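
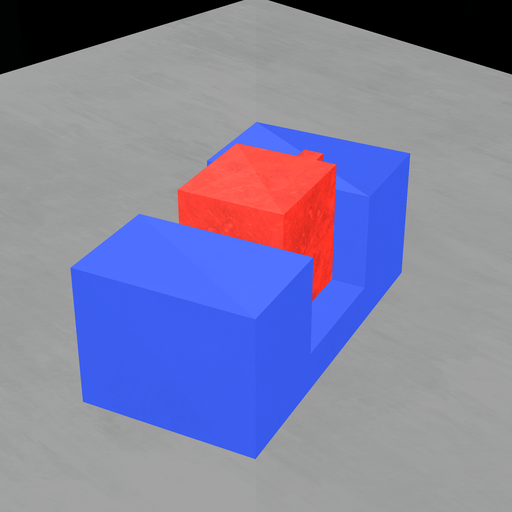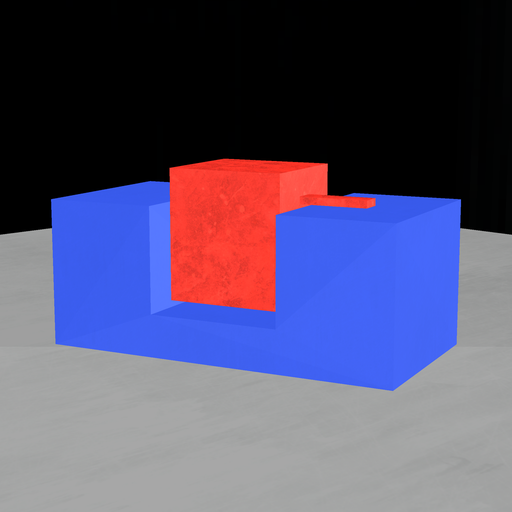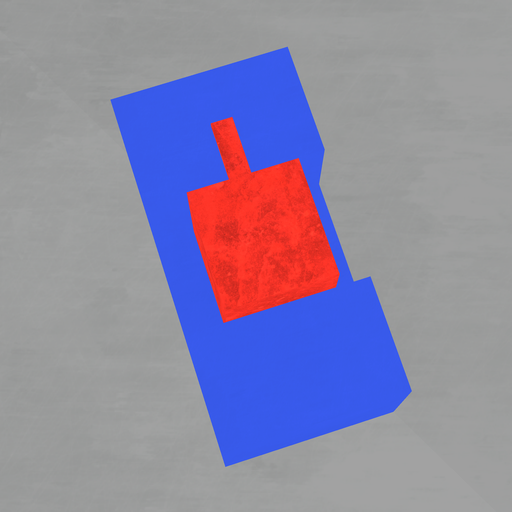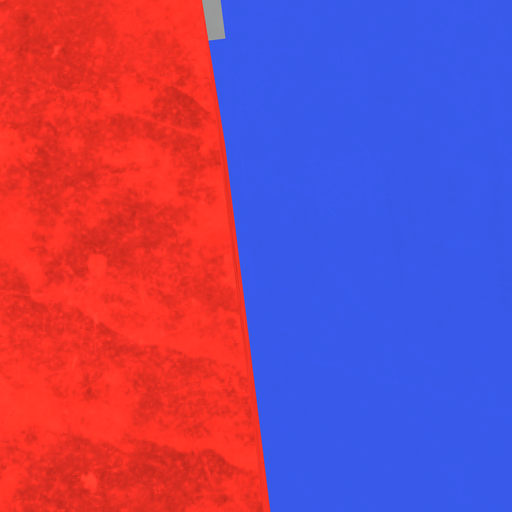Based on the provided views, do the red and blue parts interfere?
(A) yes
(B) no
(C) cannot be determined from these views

(B) no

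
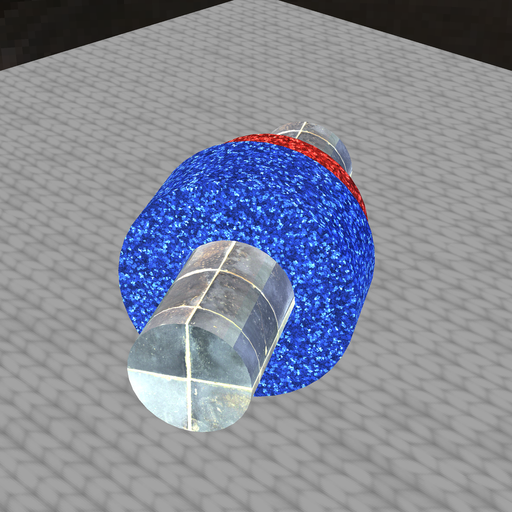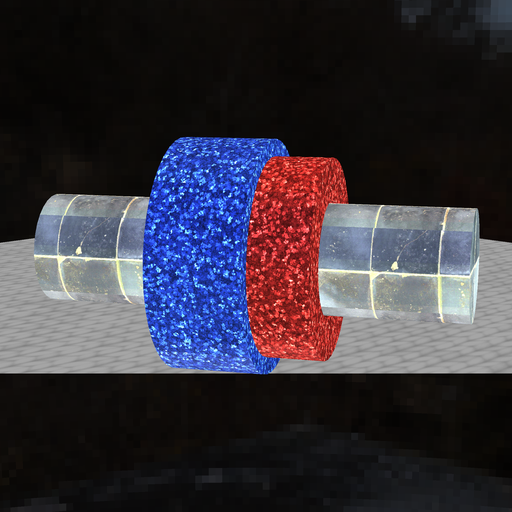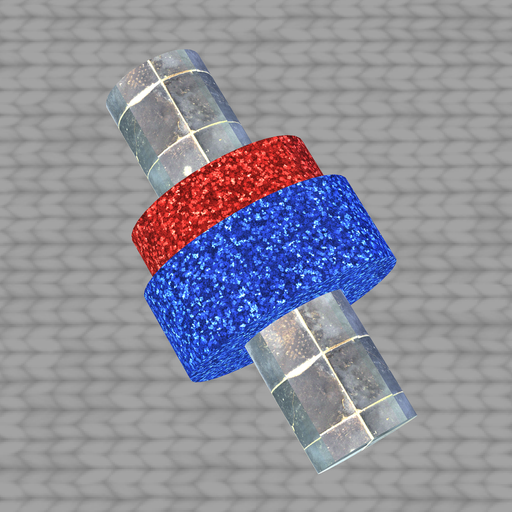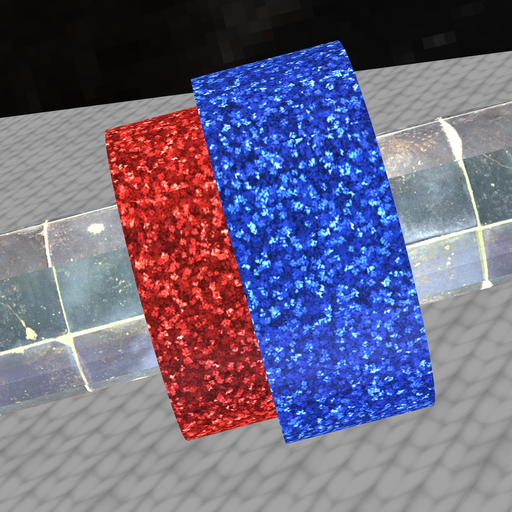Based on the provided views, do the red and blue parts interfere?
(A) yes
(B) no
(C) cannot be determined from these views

(A) yes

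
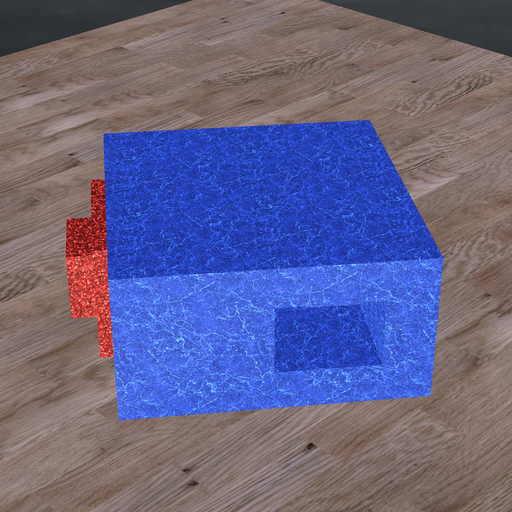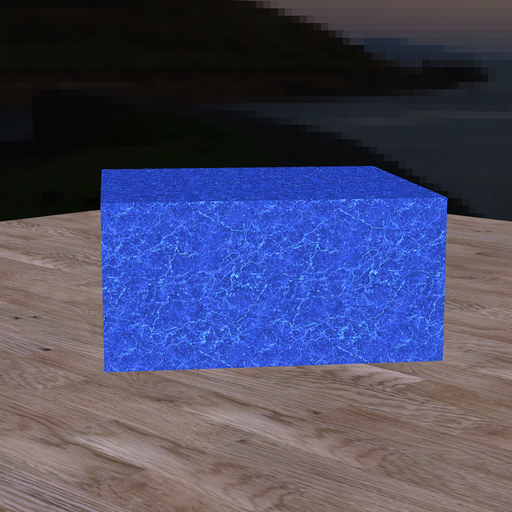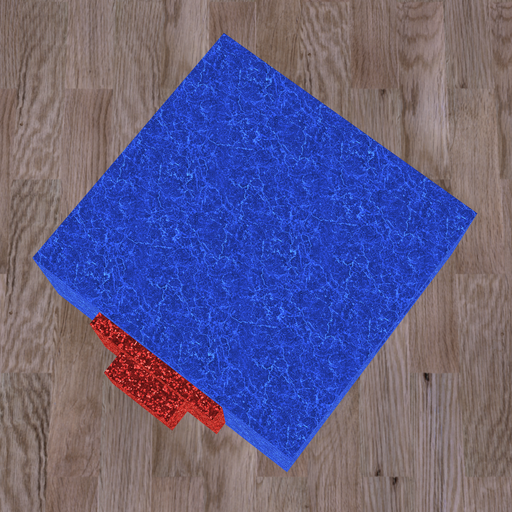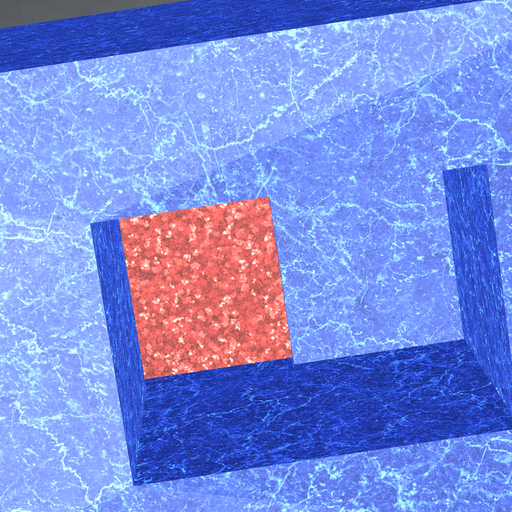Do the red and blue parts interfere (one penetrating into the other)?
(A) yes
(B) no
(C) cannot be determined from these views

(A) yes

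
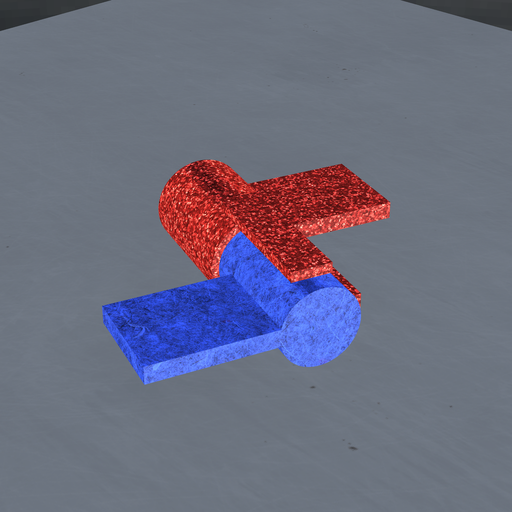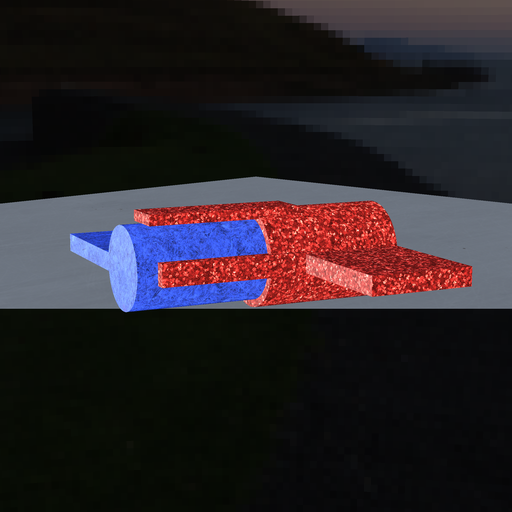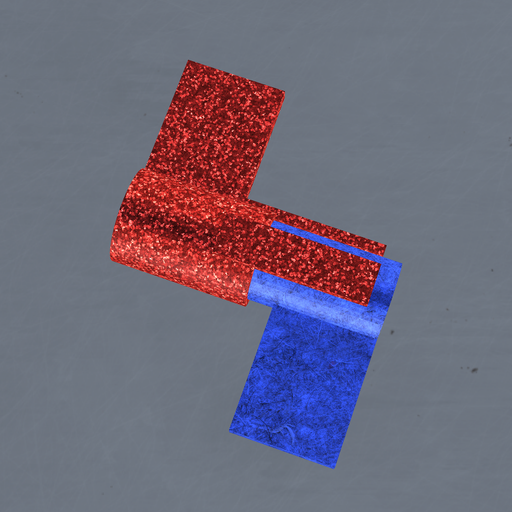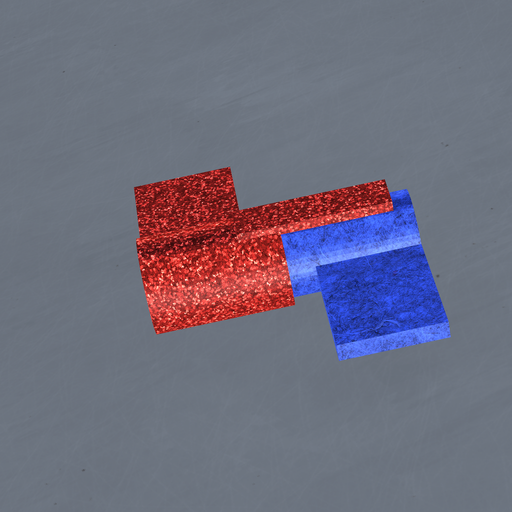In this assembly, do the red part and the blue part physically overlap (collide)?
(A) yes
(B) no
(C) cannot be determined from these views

(A) yes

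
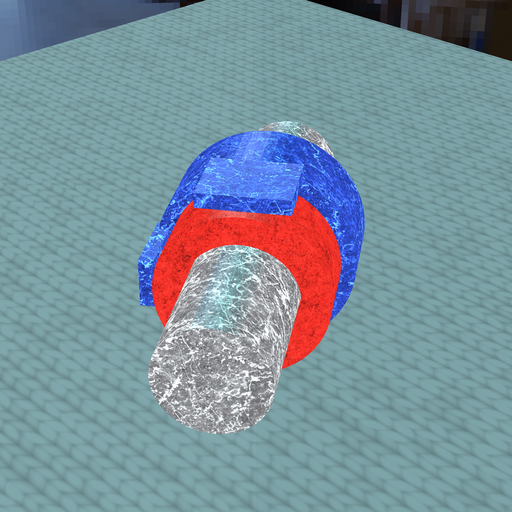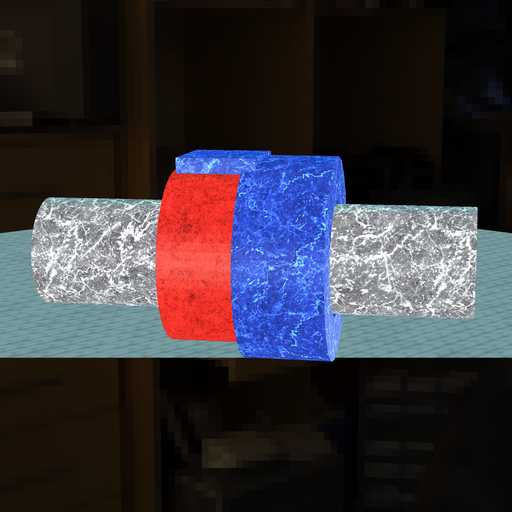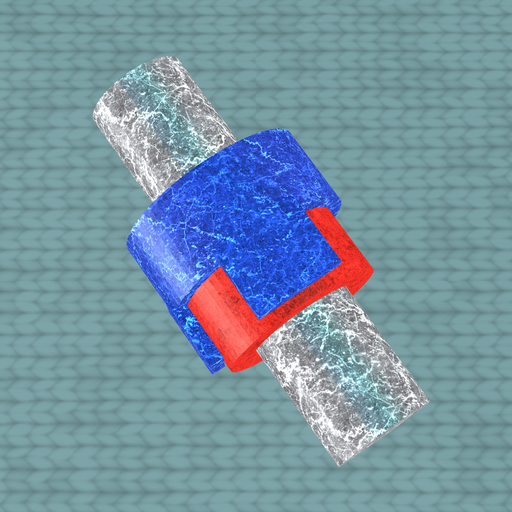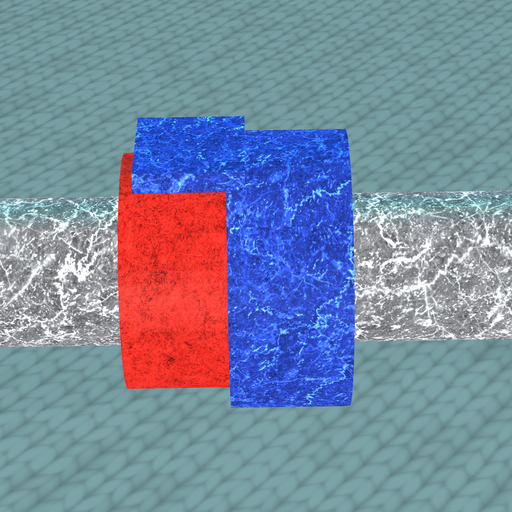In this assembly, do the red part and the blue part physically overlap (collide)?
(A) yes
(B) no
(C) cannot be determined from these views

(A) yes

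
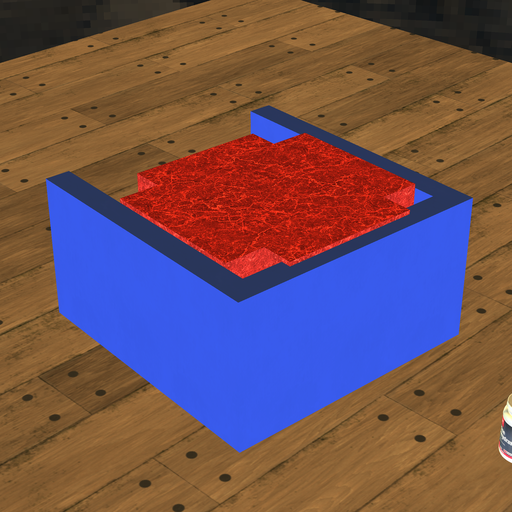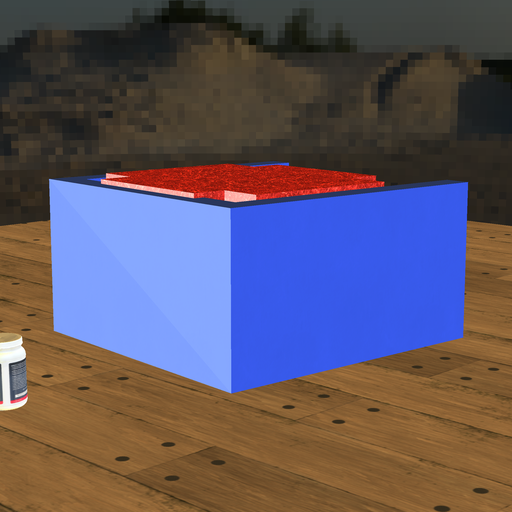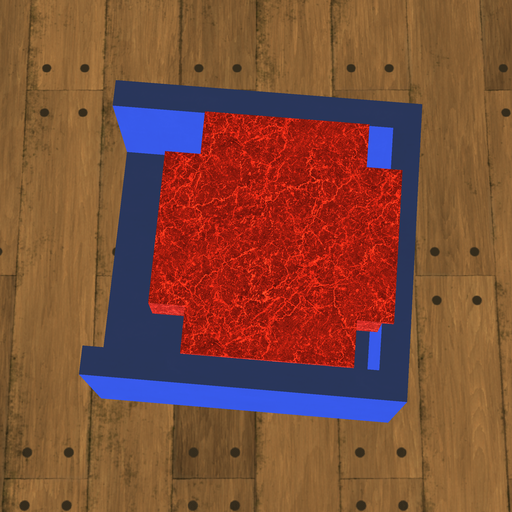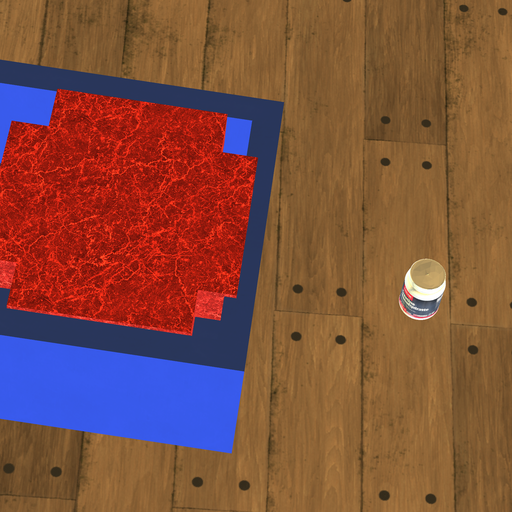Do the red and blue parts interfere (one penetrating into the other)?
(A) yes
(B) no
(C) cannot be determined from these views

(A) yes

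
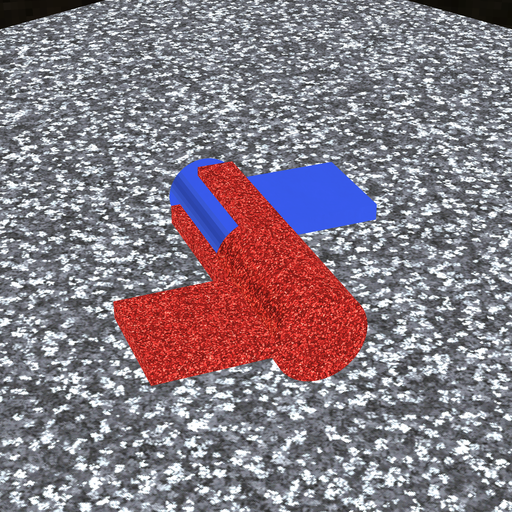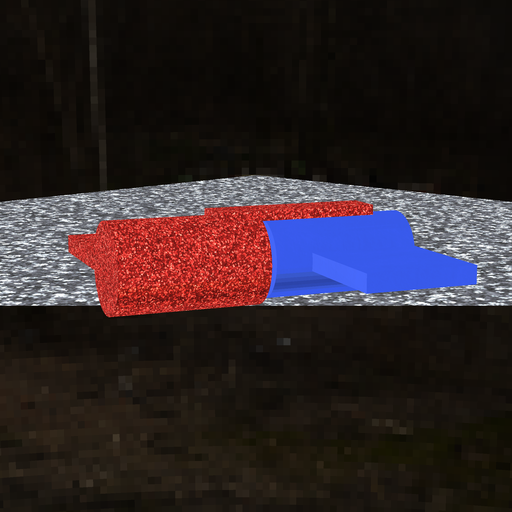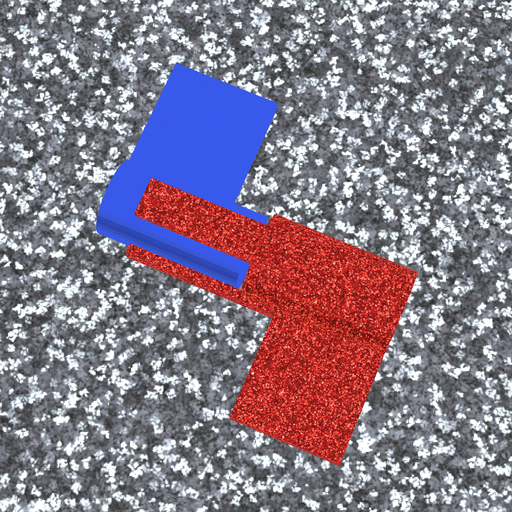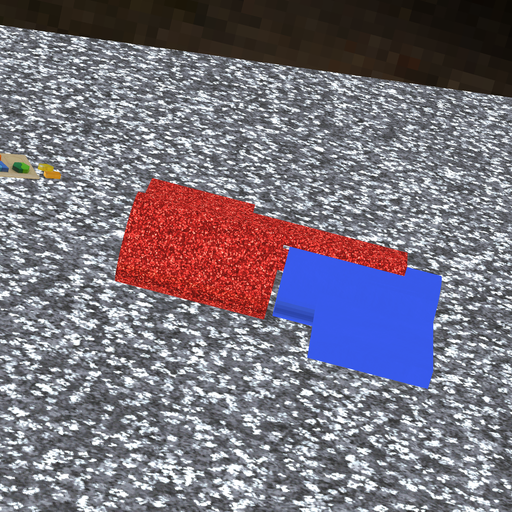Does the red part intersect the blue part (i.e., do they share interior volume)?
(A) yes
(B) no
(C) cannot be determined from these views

(B) no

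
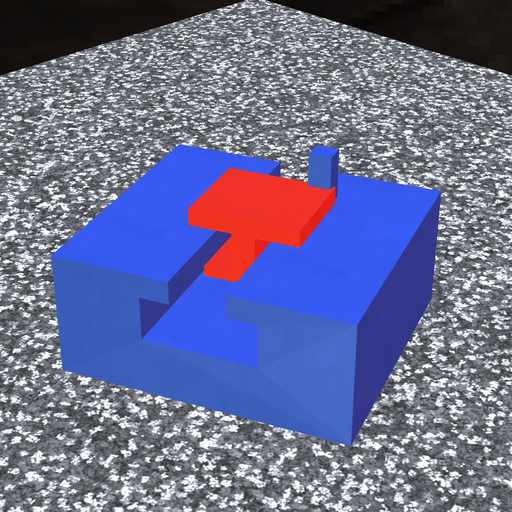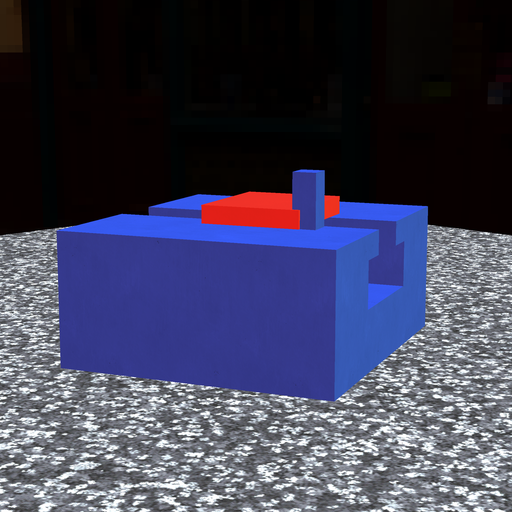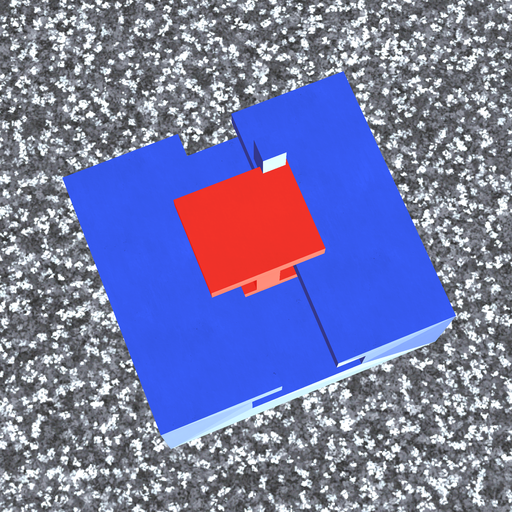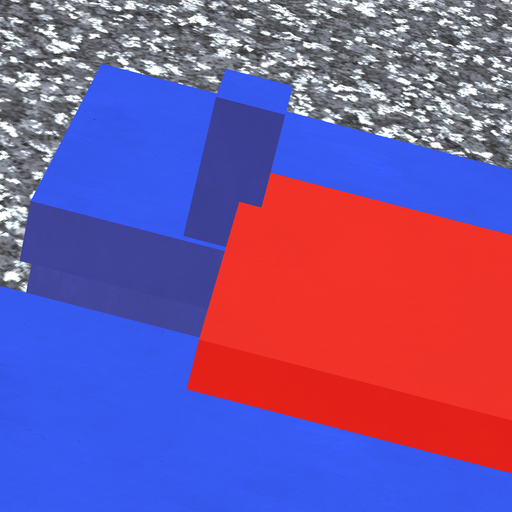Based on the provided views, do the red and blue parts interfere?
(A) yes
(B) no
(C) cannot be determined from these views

(A) yes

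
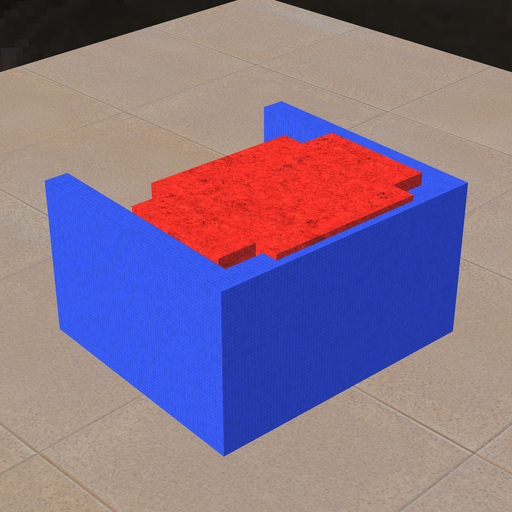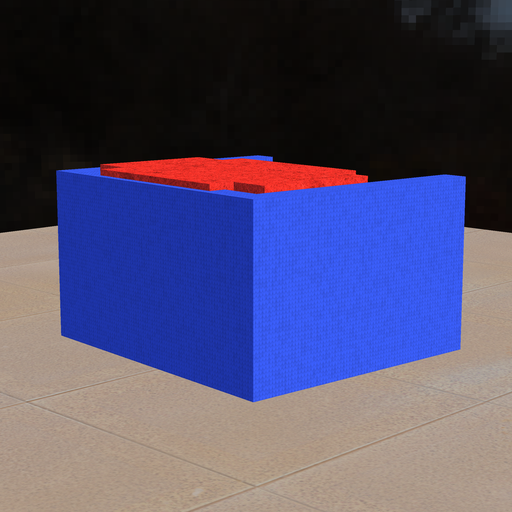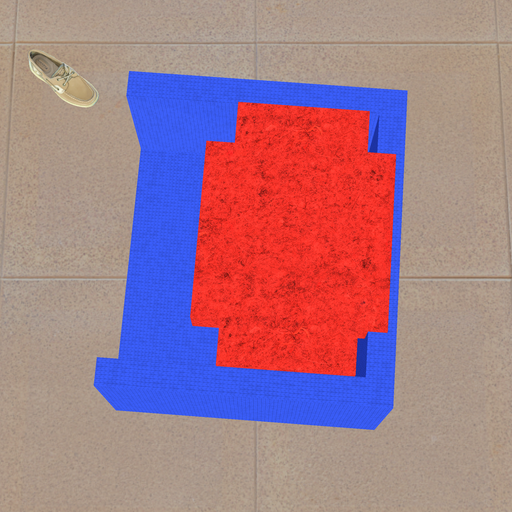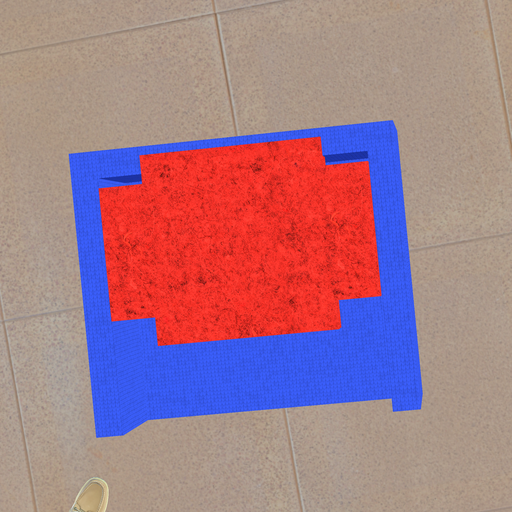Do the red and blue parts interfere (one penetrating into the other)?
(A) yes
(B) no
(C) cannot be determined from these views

(A) yes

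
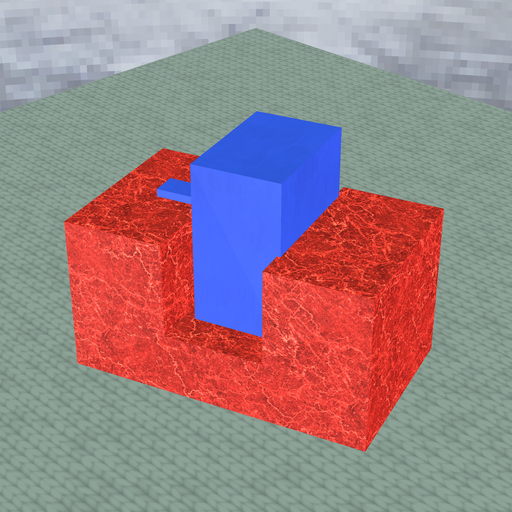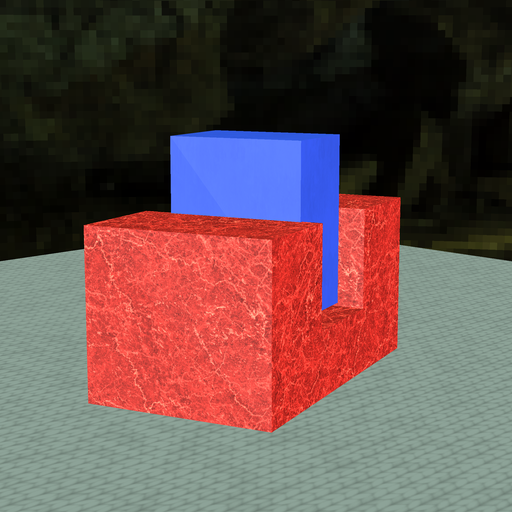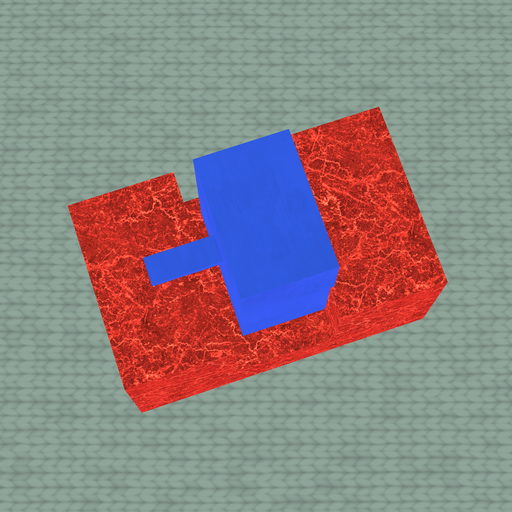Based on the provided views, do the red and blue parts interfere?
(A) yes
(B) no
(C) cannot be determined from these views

(C) cannot be determined from these views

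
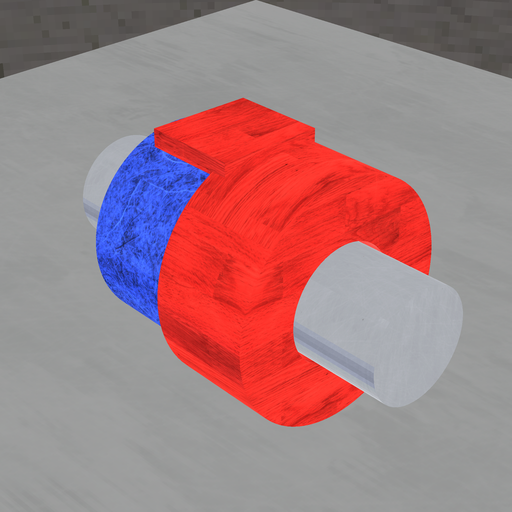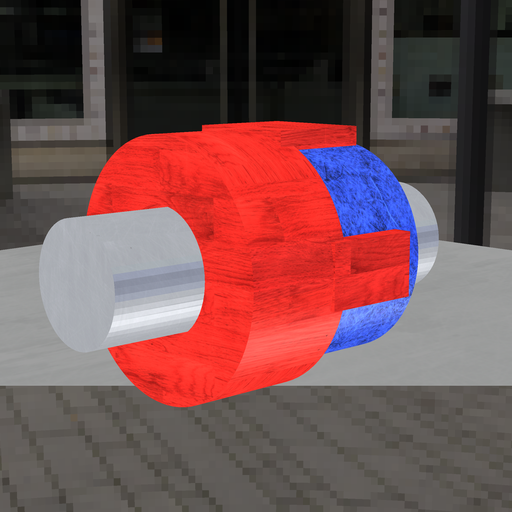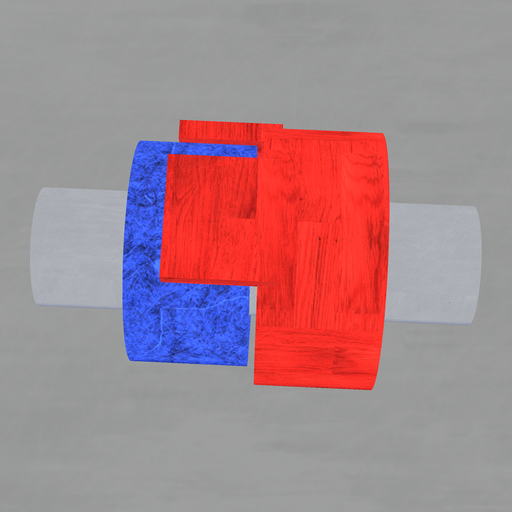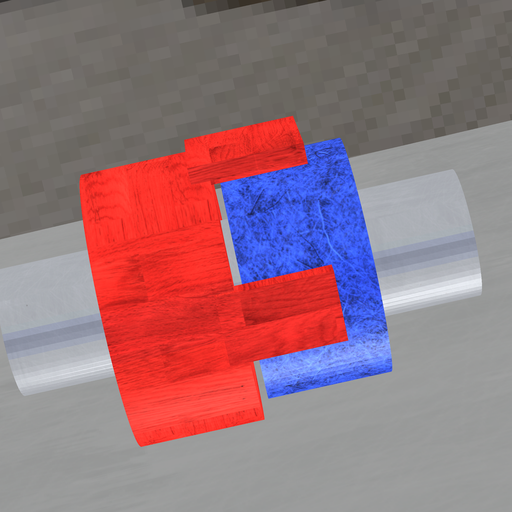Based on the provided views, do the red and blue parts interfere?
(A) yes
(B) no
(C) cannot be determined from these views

(B) no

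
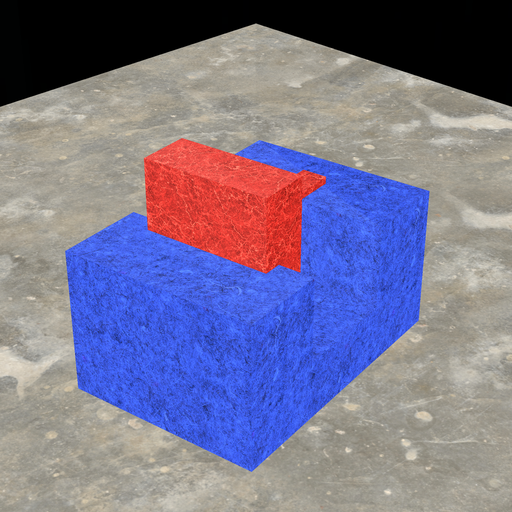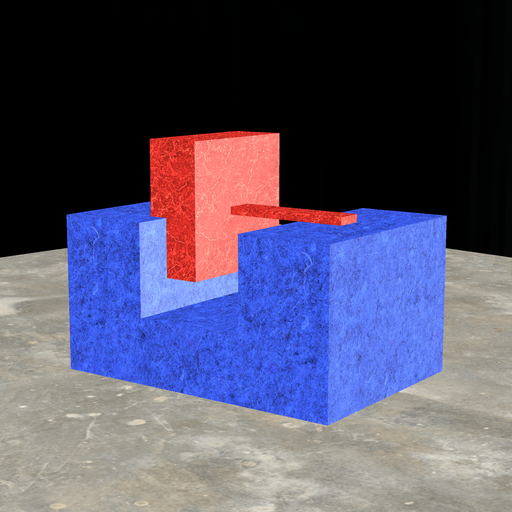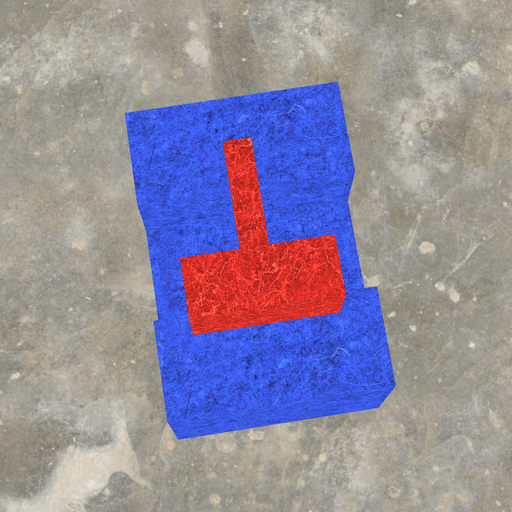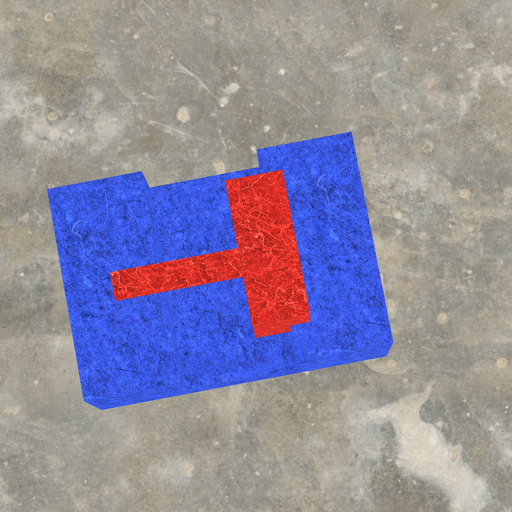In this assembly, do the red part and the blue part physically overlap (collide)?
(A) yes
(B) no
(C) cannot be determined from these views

(A) yes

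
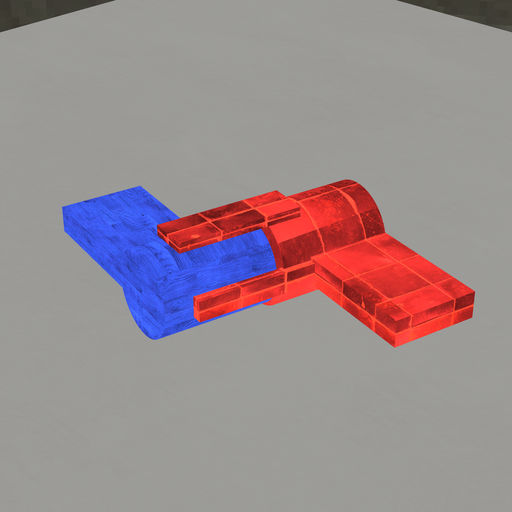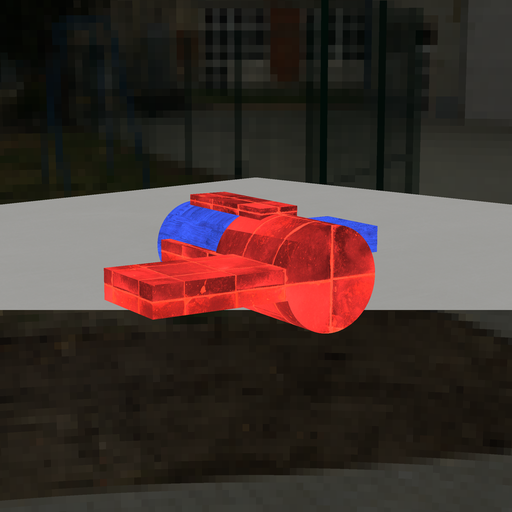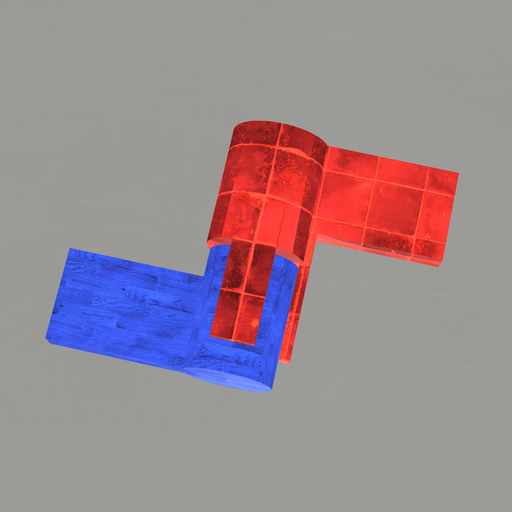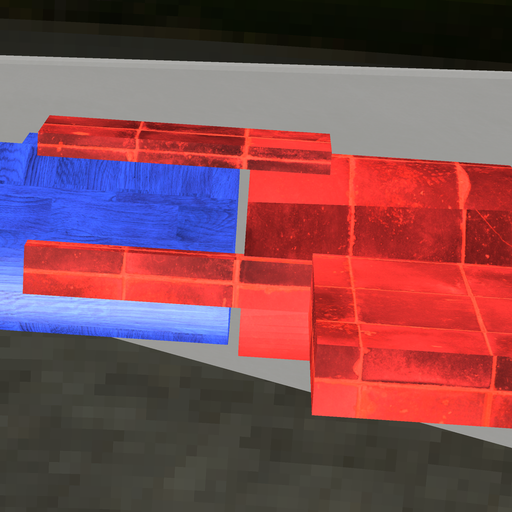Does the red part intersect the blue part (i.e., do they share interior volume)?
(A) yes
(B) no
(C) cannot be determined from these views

(B) no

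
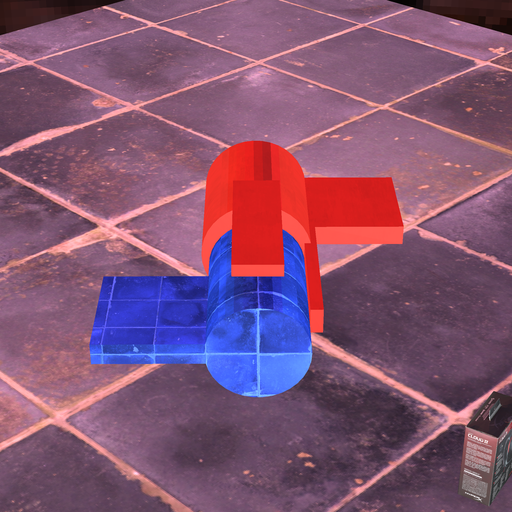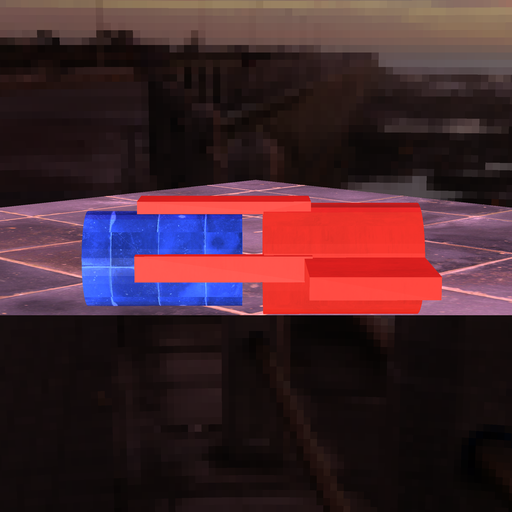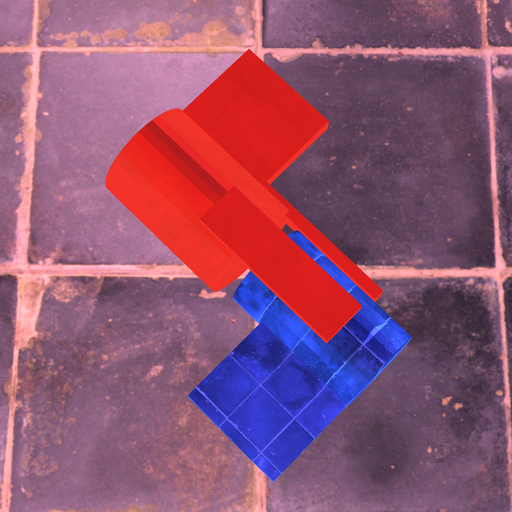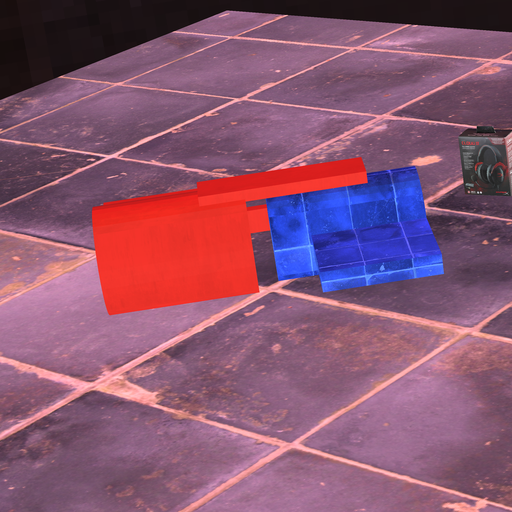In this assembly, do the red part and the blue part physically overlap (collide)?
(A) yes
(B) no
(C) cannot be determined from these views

(B) no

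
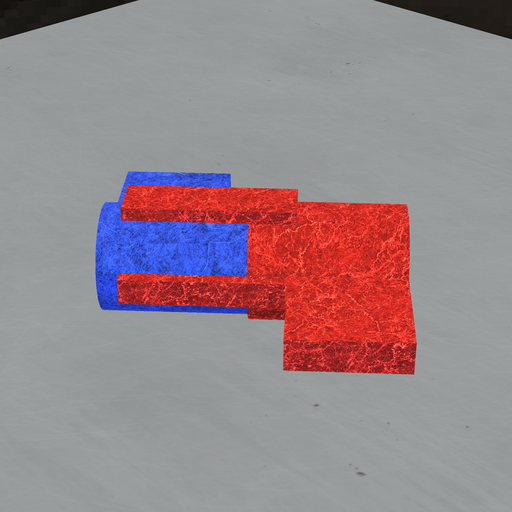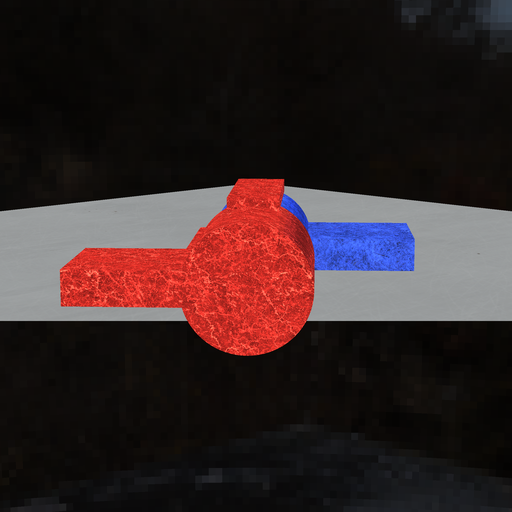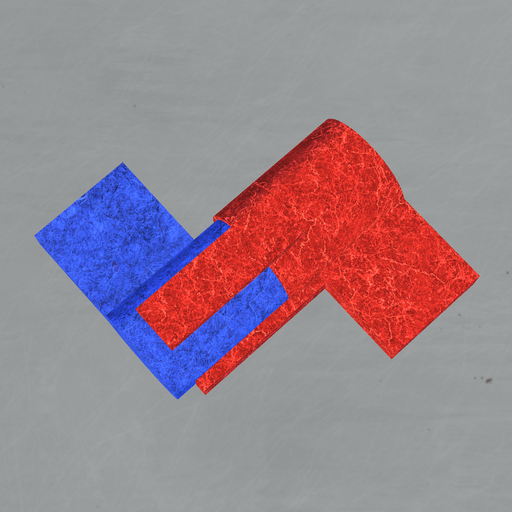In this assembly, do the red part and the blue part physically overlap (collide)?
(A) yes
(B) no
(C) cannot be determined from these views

(A) yes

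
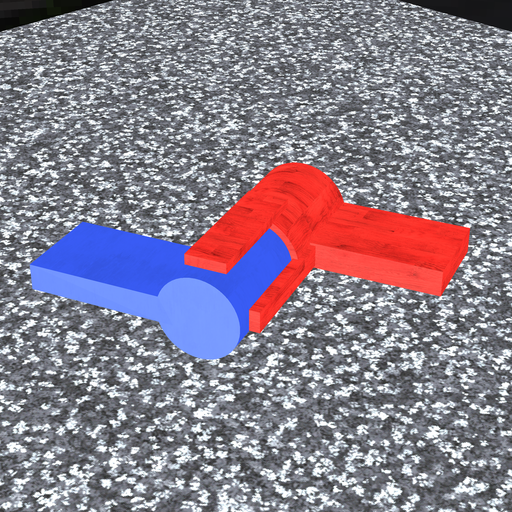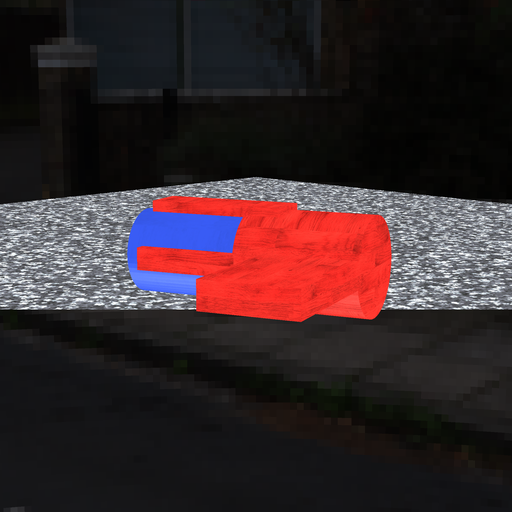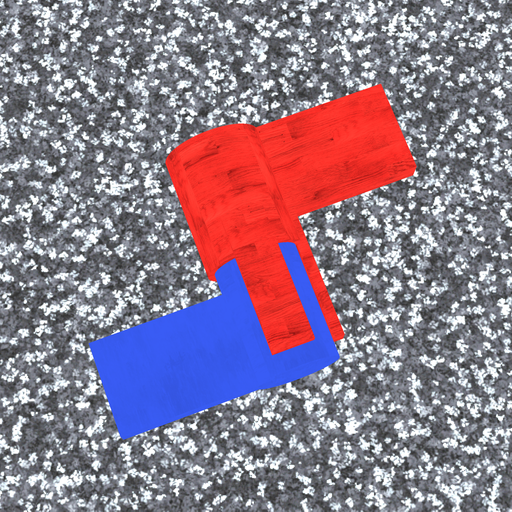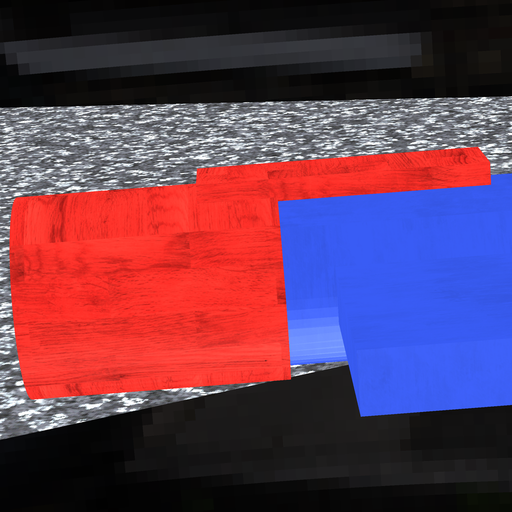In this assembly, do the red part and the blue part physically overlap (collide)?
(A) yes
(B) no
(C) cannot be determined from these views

(A) yes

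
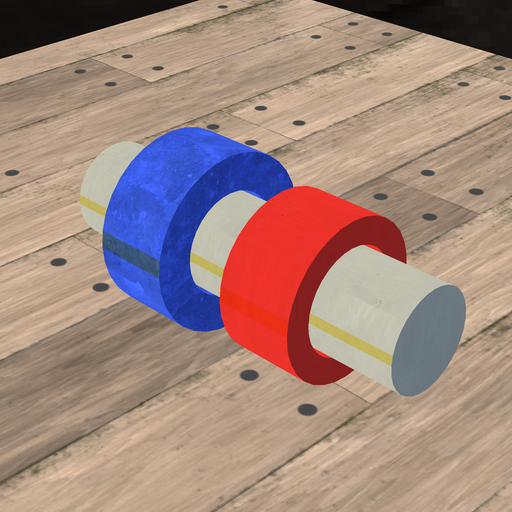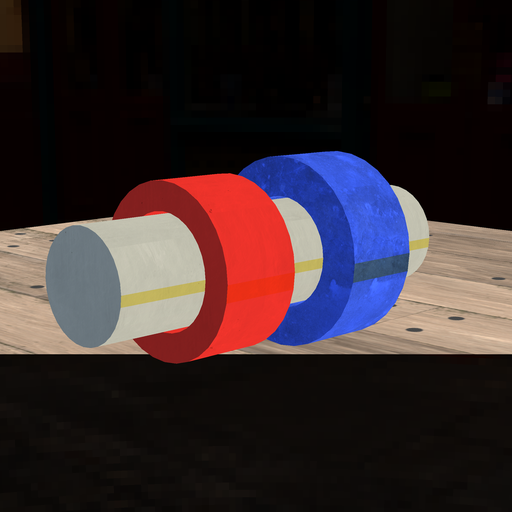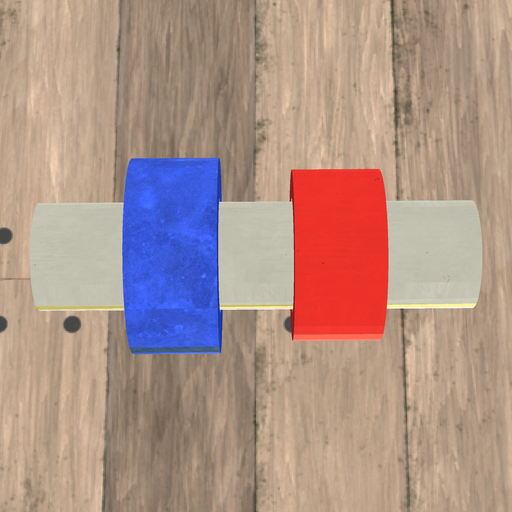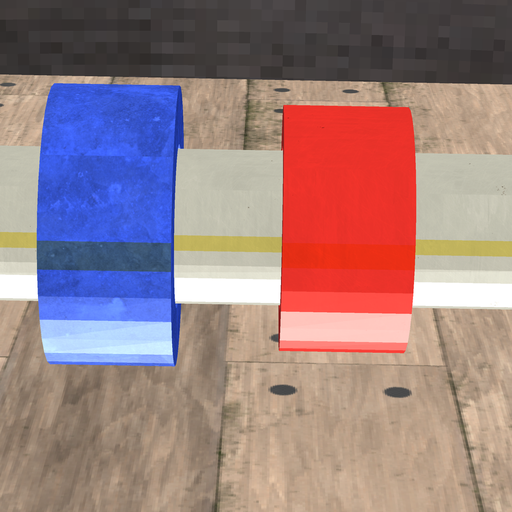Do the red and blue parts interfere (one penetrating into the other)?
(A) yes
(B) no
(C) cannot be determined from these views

(B) no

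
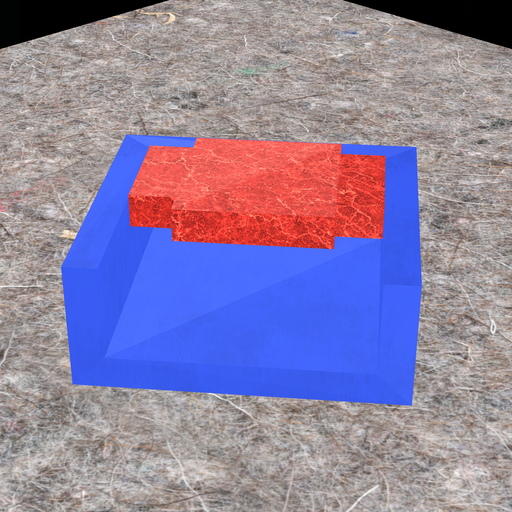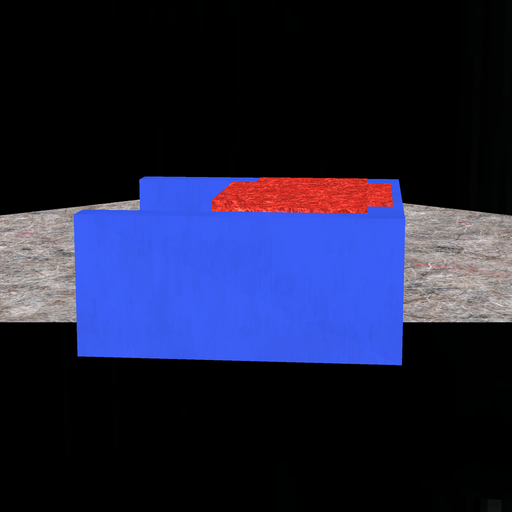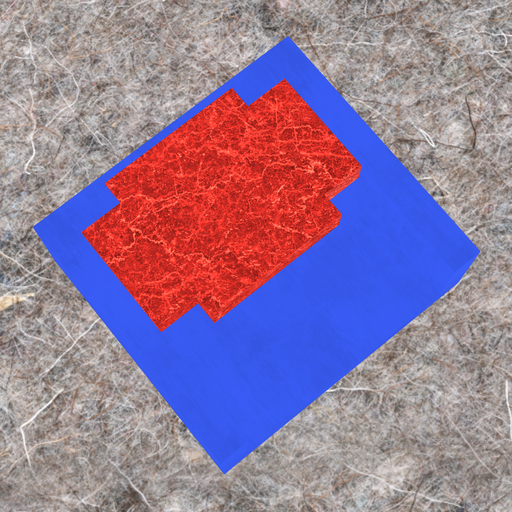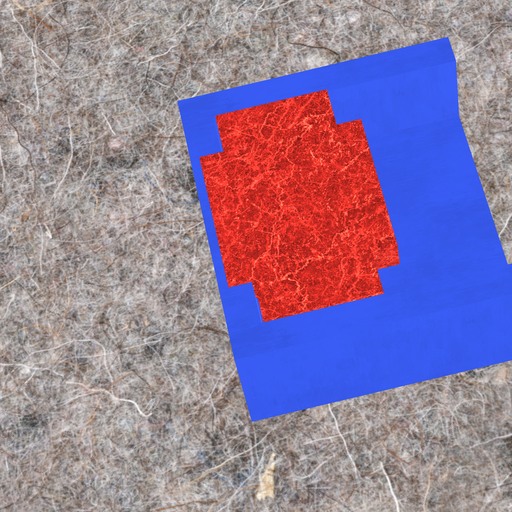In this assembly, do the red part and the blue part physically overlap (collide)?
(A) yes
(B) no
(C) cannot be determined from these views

(A) yes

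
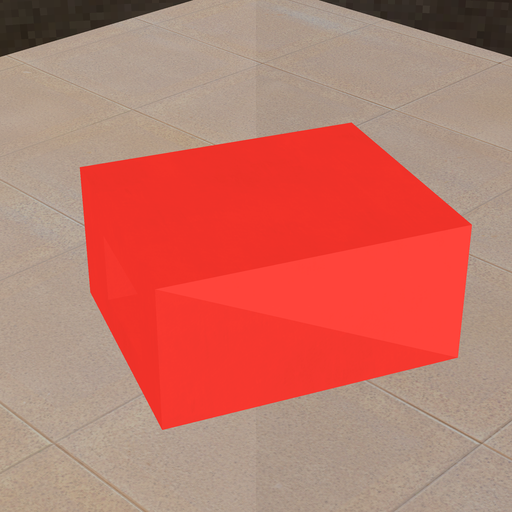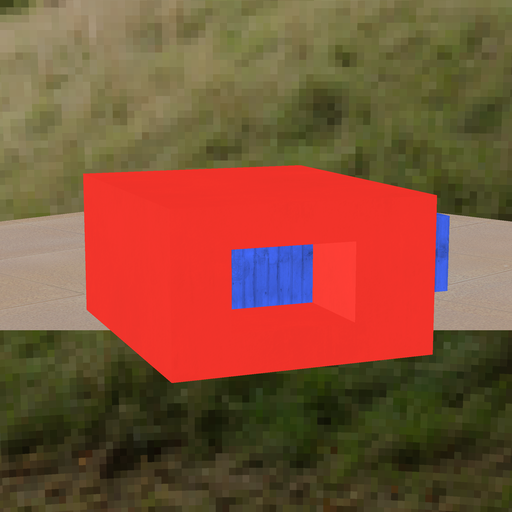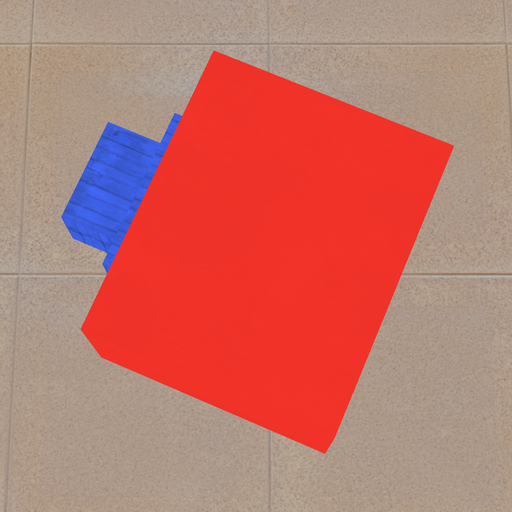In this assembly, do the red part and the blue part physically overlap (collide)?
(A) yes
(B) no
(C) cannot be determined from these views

(C) cannot be determined from these views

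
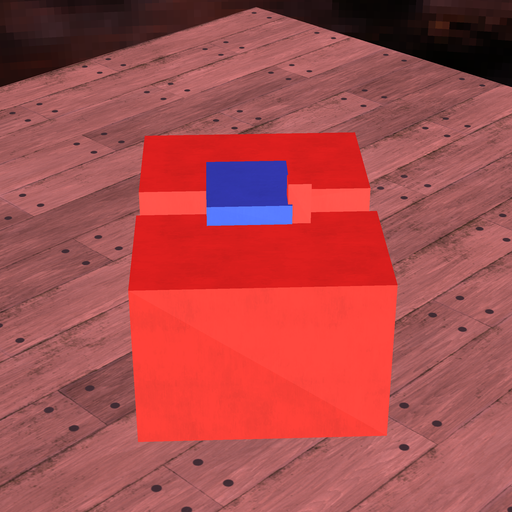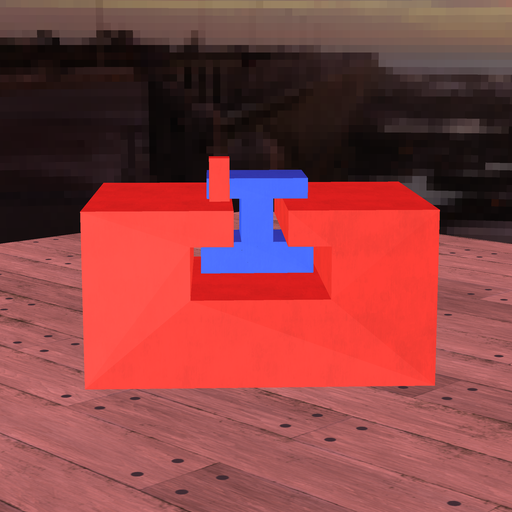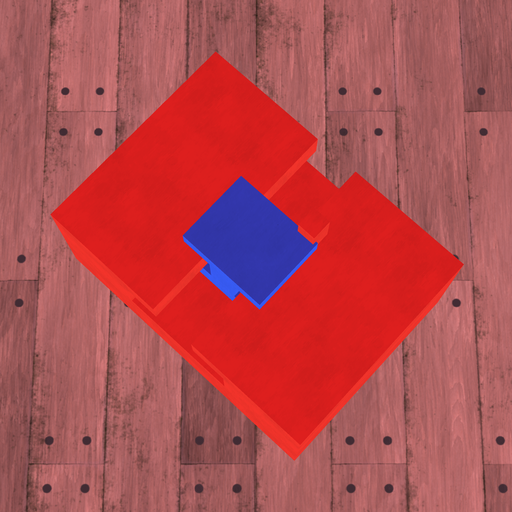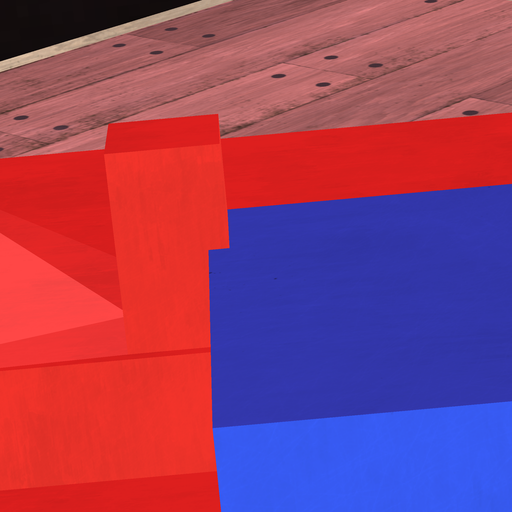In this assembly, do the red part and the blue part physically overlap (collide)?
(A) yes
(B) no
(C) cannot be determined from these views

(A) yes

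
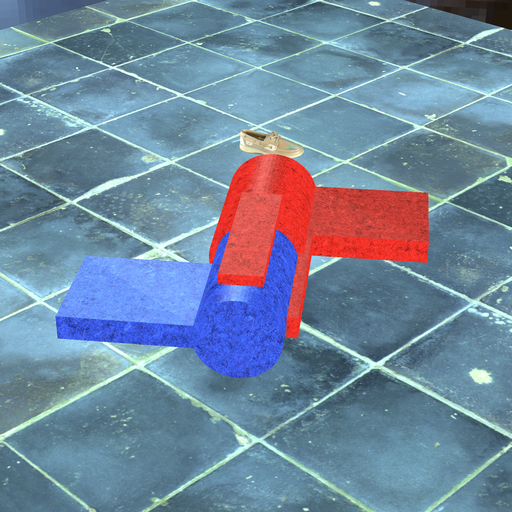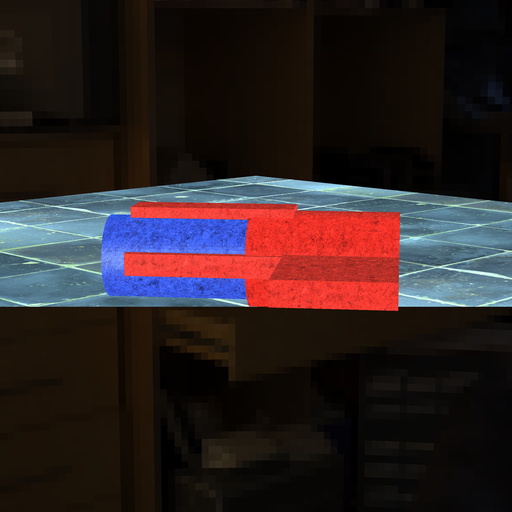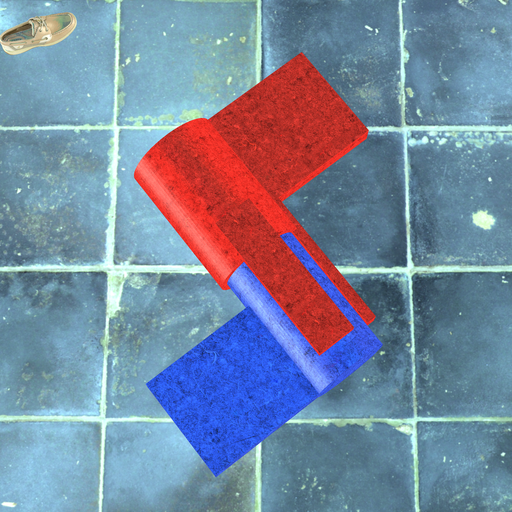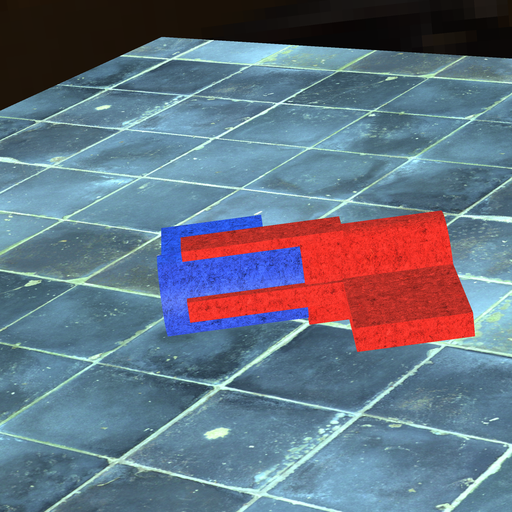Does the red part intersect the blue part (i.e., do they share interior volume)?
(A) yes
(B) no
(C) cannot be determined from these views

(A) yes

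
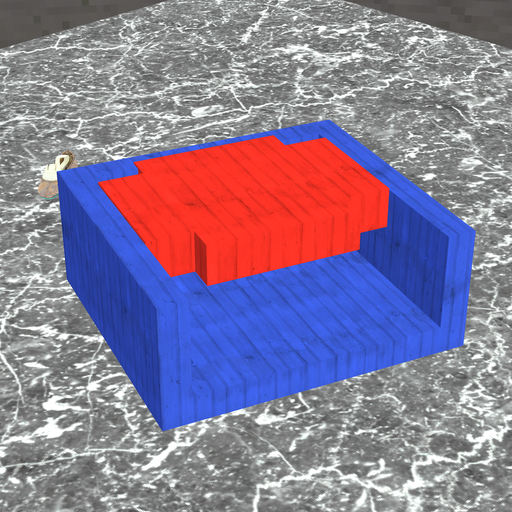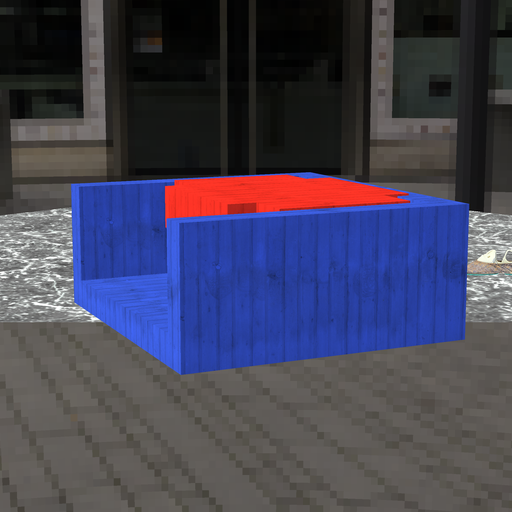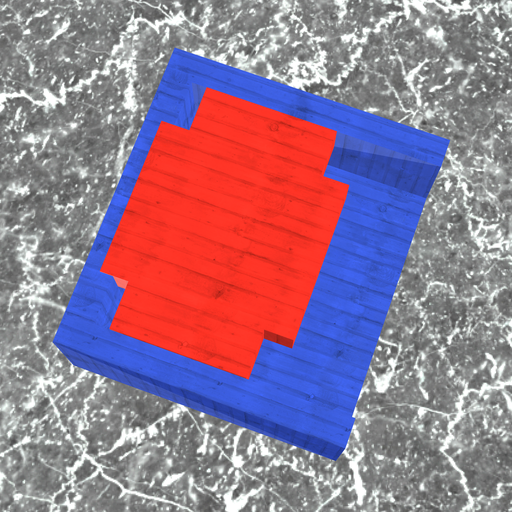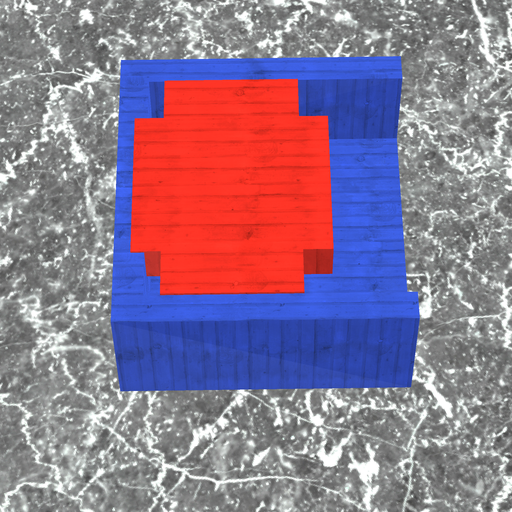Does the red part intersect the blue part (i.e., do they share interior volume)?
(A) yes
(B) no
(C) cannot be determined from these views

(A) yes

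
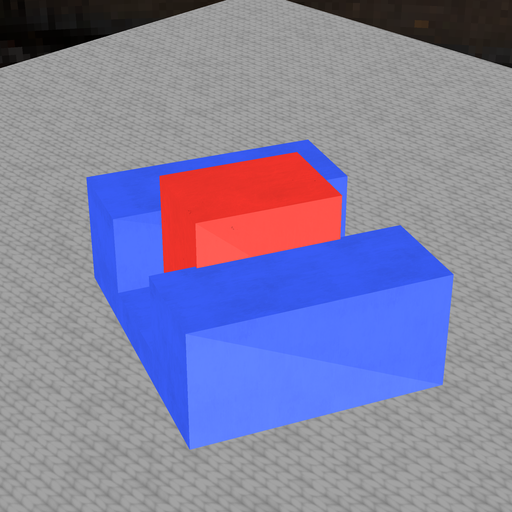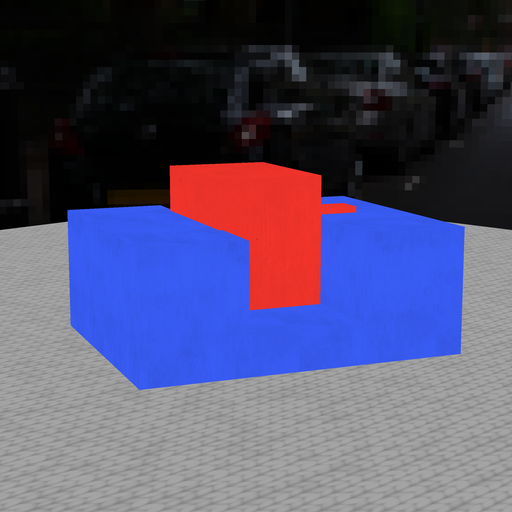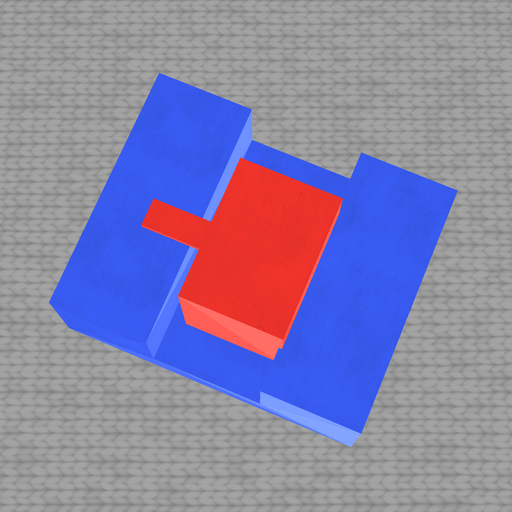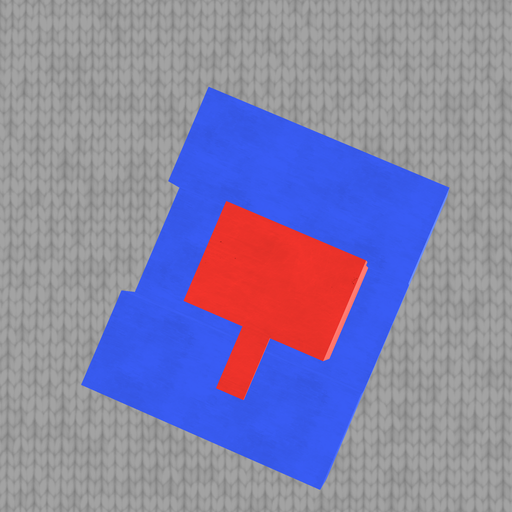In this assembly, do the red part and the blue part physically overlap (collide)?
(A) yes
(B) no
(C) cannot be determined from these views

(A) yes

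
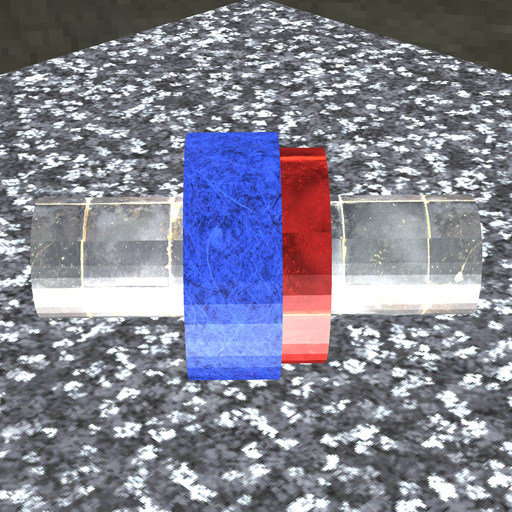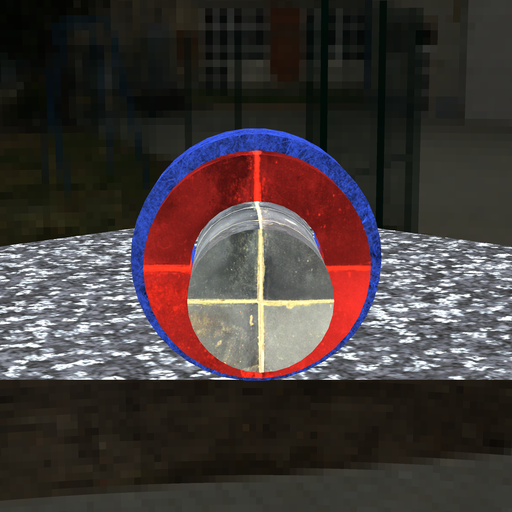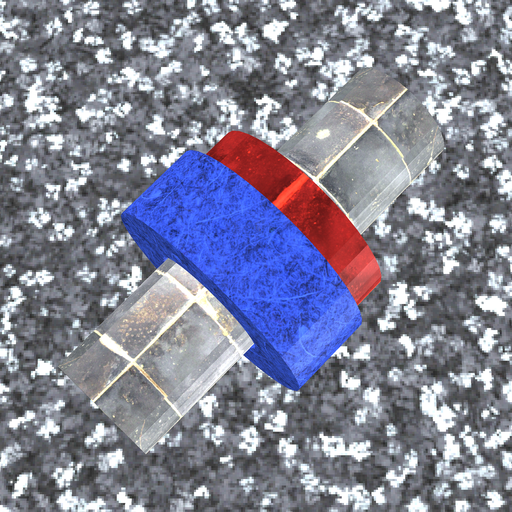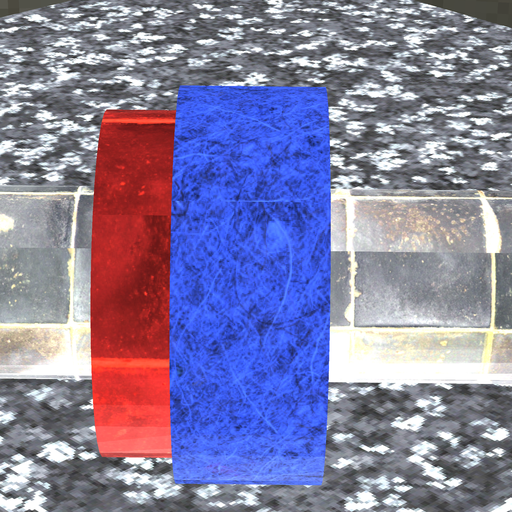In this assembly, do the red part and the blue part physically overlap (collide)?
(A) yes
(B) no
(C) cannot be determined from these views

(A) yes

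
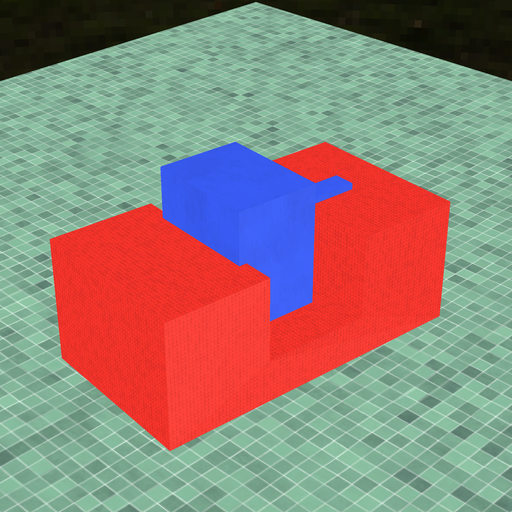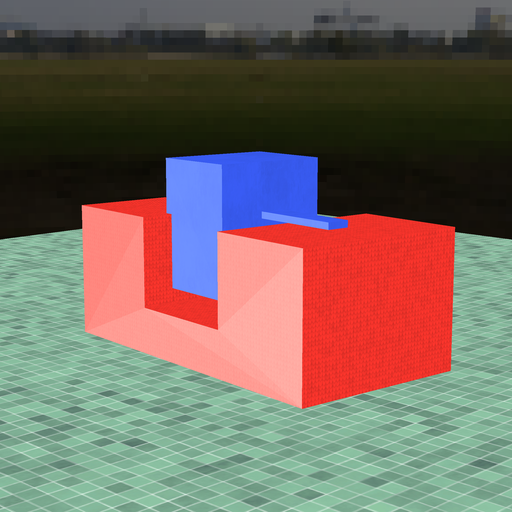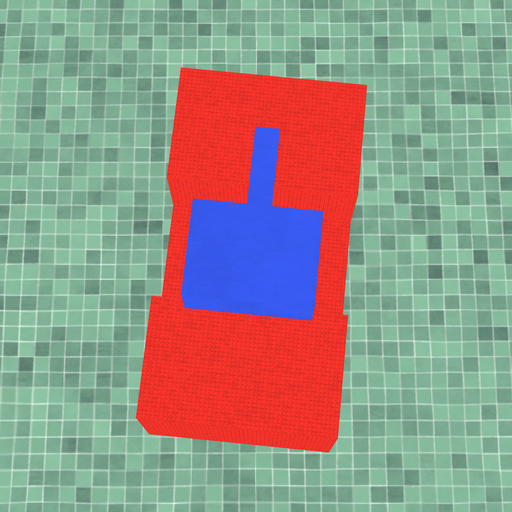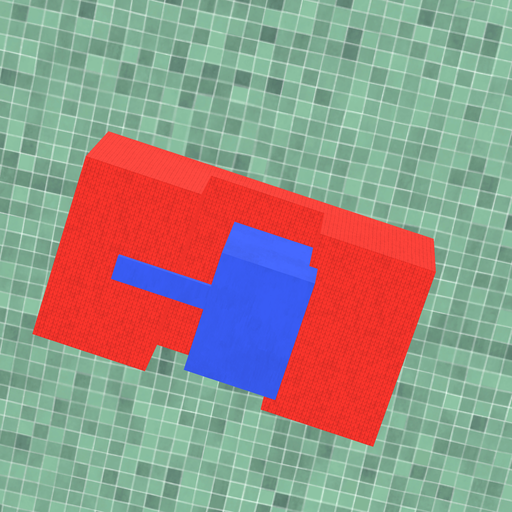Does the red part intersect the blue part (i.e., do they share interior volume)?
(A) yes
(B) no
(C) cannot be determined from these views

(A) yes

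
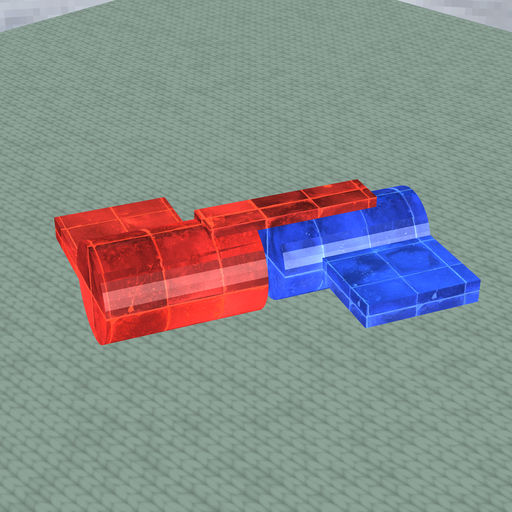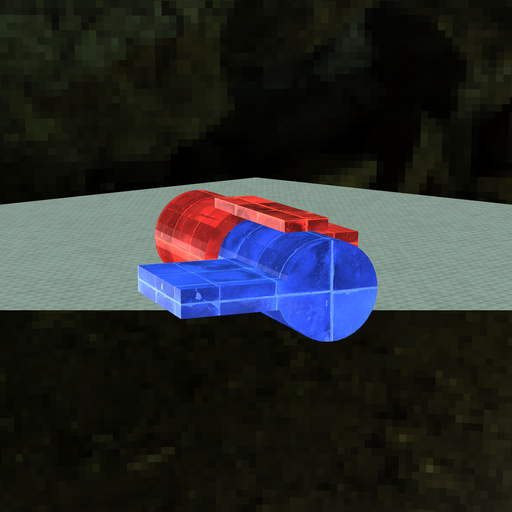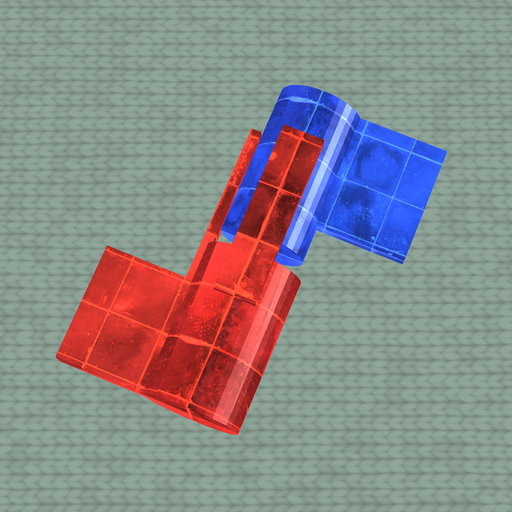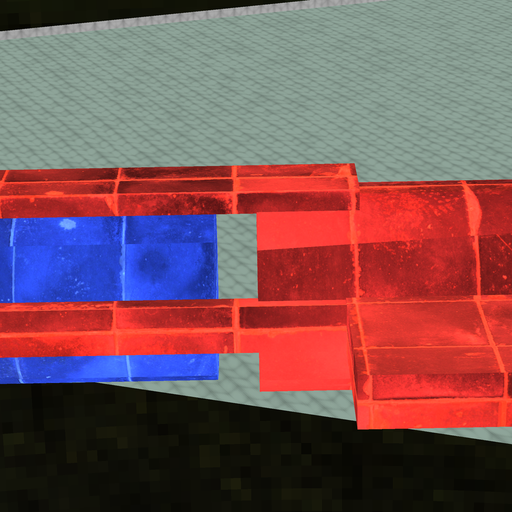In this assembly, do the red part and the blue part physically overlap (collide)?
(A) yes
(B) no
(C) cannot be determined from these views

(B) no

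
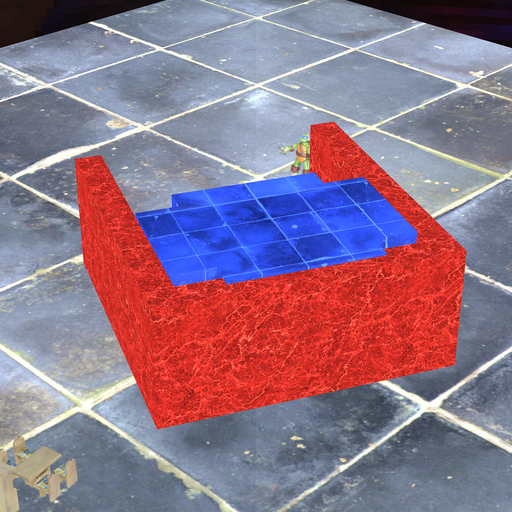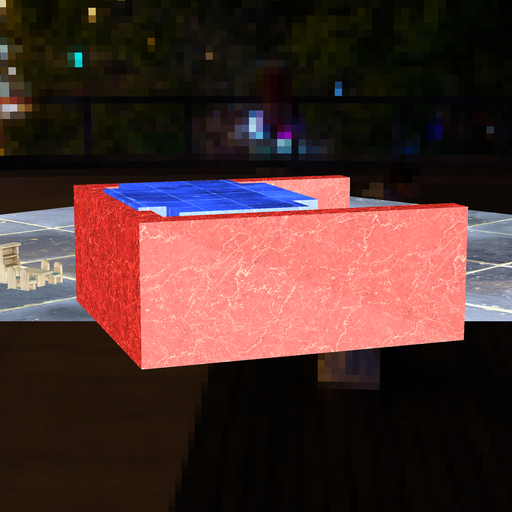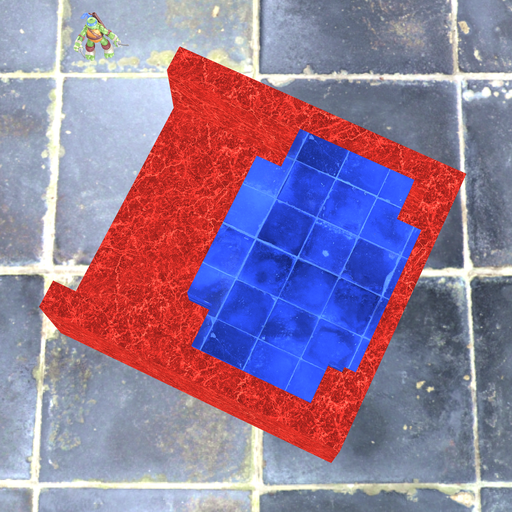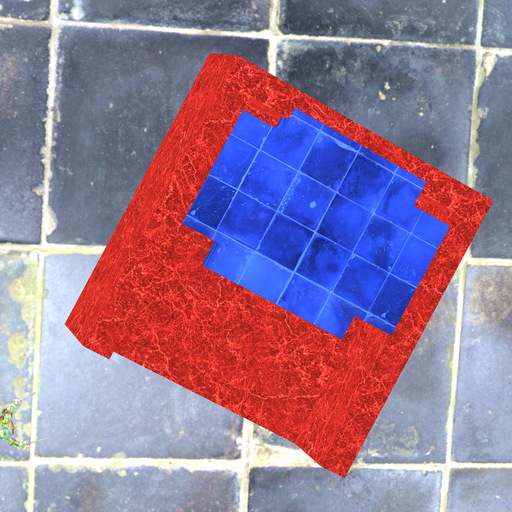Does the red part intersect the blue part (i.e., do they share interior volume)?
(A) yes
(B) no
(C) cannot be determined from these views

(A) yes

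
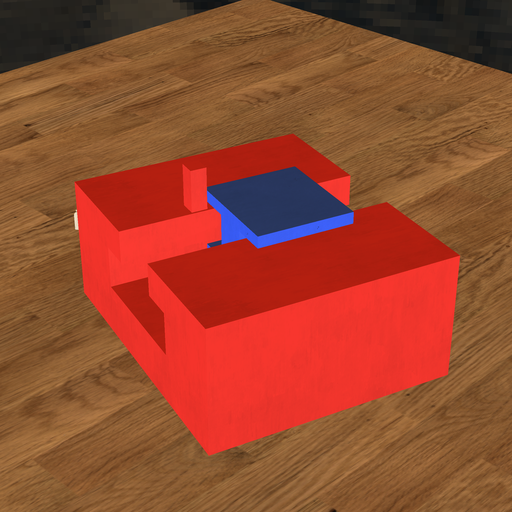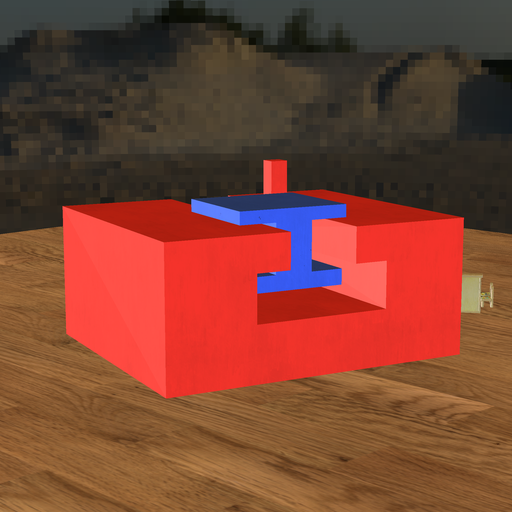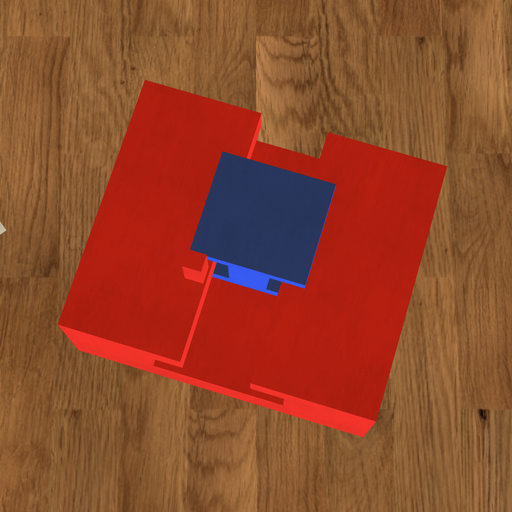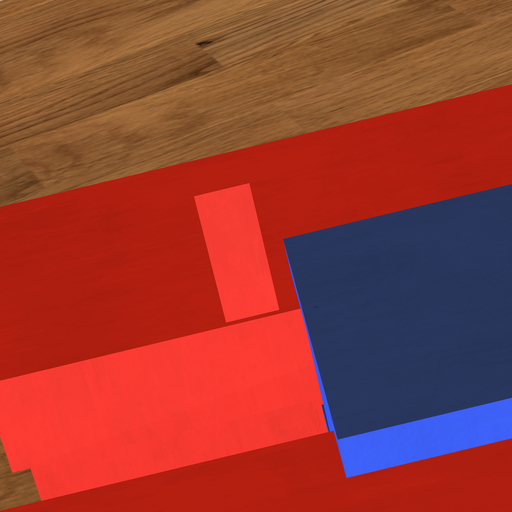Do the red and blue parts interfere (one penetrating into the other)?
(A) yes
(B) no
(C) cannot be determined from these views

(B) no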